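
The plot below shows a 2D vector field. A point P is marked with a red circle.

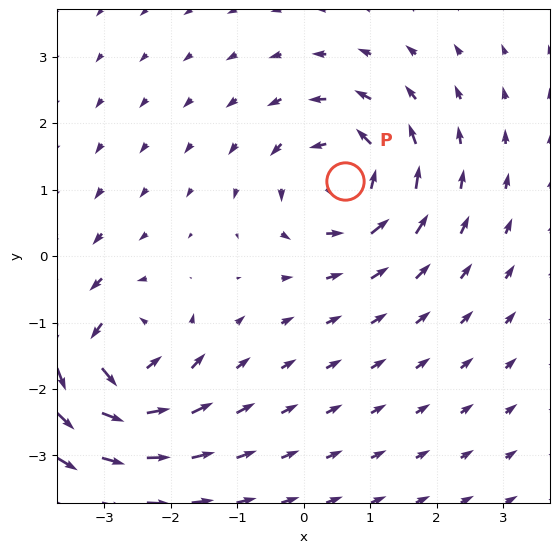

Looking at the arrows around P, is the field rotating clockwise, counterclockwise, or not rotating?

Near P at (0.6, 1.1) the arrows circulate counterclockwise. The curl (z-component) there is about +4; positive curl means counterclockwise rotation.

counterclockwise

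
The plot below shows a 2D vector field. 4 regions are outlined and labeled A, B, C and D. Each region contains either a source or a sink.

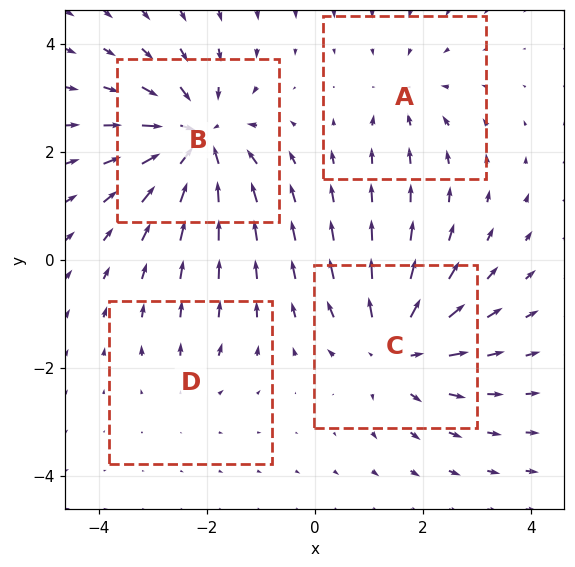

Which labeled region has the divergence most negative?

Divergence at each region's feature centre — A: about -3, B: about -7, C: about +5, D: about +2. Region B is most negative.

B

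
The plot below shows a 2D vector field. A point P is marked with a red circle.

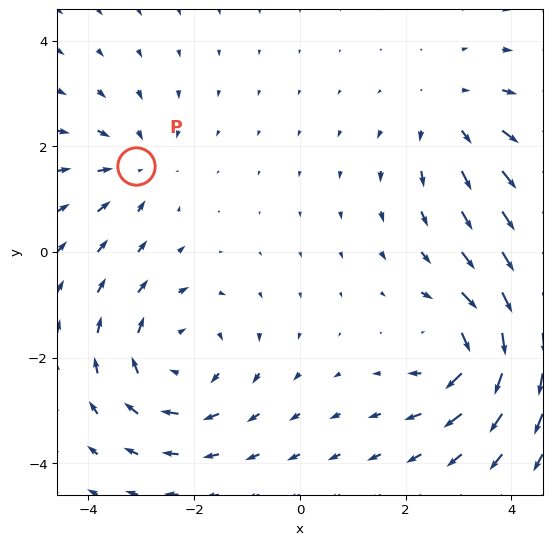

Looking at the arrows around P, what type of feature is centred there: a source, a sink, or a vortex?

sink

At P (-3.1, 1.6) the arrows converge inward. Divergence about -3, curl ≈0 — negative divergence with near-zero curl is a sink.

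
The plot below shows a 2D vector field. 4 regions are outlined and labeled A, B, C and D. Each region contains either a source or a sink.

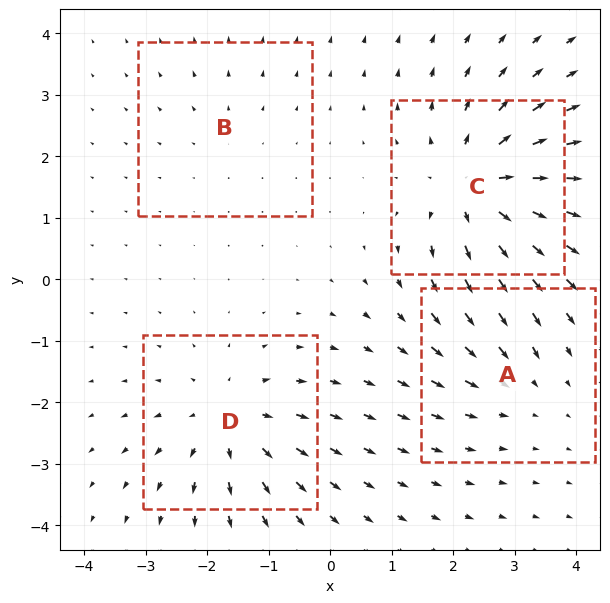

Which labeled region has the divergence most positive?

Divergence at each region's feature centre — A: about -3, B: about +2, C: about +7, D: about +5. Region C is most positive.

C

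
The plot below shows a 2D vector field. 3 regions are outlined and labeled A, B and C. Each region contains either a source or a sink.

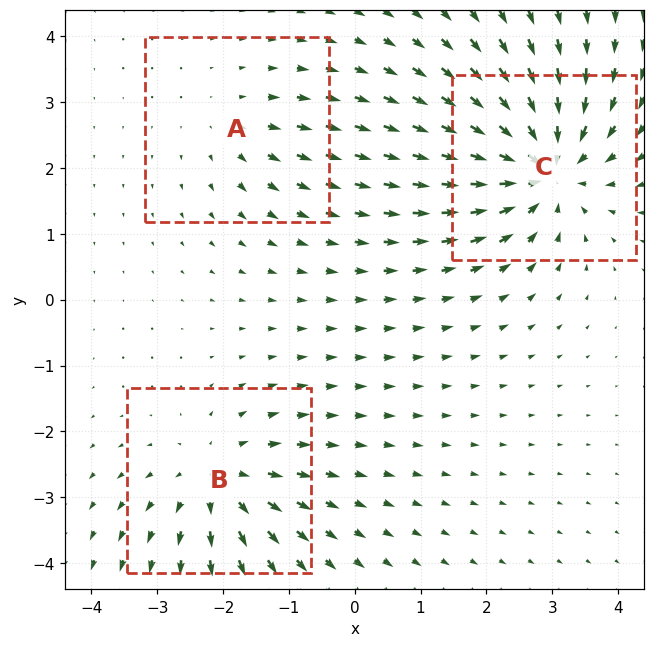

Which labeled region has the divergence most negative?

Divergence at each region's feature centre — A: about +2, B: about +4, C: about -5. Region C is most negative.

C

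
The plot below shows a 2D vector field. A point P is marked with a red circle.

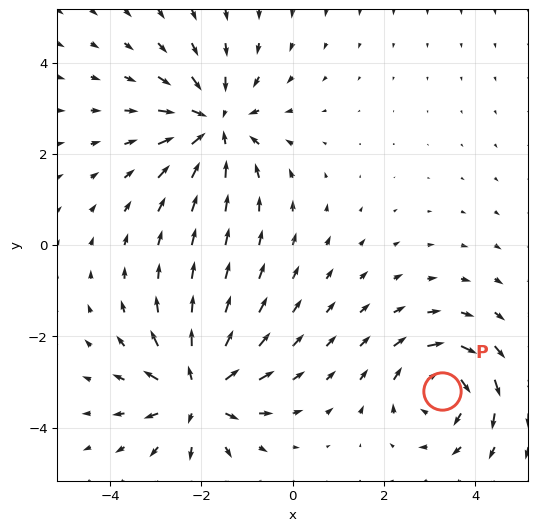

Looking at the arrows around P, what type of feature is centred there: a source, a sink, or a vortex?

vortex

At P (3.3, -3.2) the arrows circulate clockwise. Divergence ≈0, curl about -5 — near-zero divergence with nonzero curl is a vortex.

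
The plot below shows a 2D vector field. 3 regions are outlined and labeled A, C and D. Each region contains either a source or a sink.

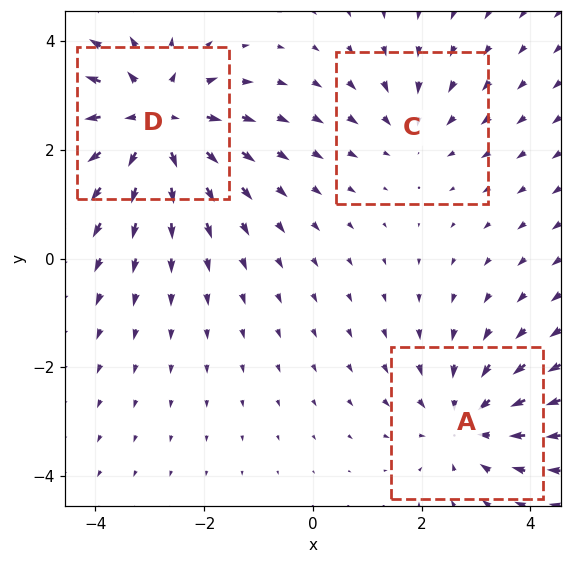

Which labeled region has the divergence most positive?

D

Divergence at each region's feature centre — A: about -3, C: about -2, D: about +4. Region D is most positive.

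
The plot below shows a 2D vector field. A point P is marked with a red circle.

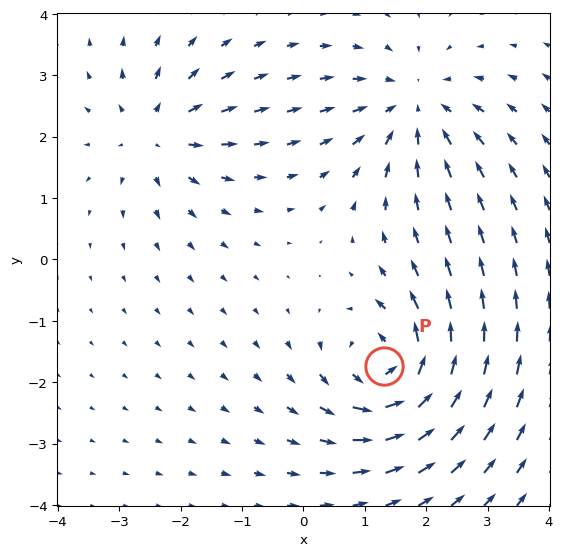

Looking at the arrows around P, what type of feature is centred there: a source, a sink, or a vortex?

At P (1.3, -1.7) the arrows circulate counterclockwise. Divergence ≈0, curl about +7 — near-zero divergence with nonzero curl is a vortex.

vortex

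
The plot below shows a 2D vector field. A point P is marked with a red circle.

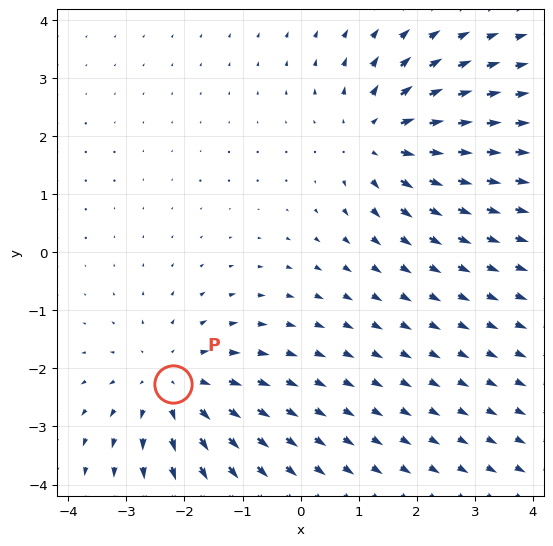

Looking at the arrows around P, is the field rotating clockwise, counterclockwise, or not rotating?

not rotating

Near P at (-2.2, -2.3) the arrows show no circulation. The curl there is ≈0.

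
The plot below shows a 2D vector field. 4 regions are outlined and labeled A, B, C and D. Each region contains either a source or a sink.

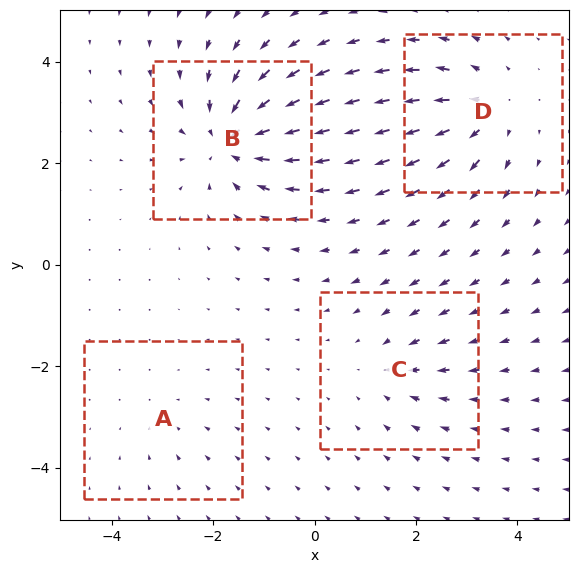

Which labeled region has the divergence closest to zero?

Divergence at each region's feature centre — A: about -2, B: about -7, C: about -3, D: about +5. Region A is closest to zero.

A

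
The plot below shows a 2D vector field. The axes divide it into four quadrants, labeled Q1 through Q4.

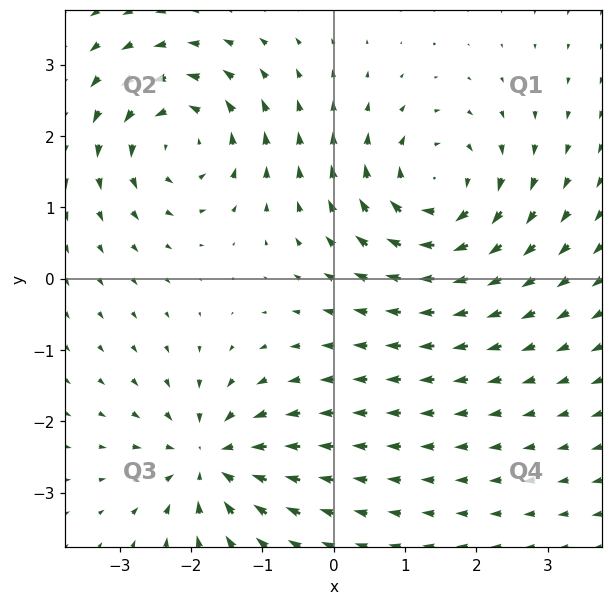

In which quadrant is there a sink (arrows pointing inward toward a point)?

The sink sits at approximately (-1.7, -2.5), which lies in quadrant Q3. The divergence there is about -4, negative as expected for a sink.

Q3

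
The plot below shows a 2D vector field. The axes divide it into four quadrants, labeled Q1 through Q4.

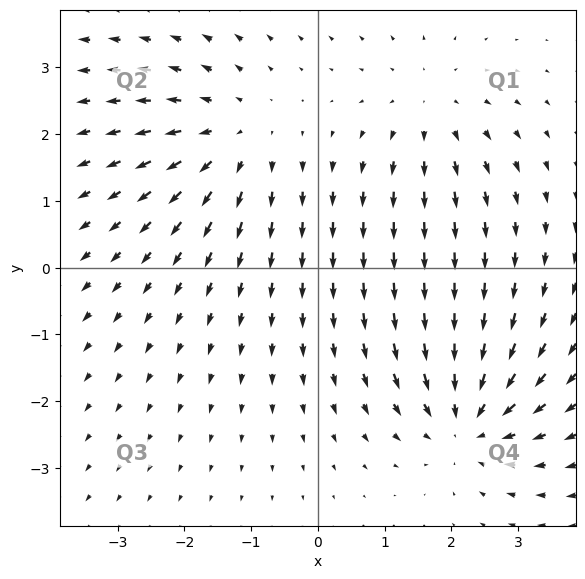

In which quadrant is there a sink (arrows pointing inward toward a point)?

Q4

The sink sits at approximately (2.2, -2.3), which lies in quadrant Q4. The divergence there is about -5, negative as expected for a sink.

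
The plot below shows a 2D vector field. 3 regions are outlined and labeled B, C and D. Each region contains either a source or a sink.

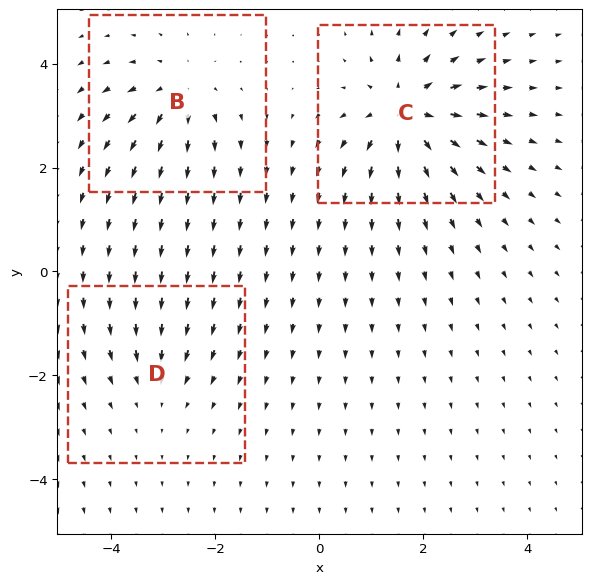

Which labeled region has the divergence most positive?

Divergence at each region's feature centre — B: about +4, C: about +6, D: about -2. Region C is most positive.

C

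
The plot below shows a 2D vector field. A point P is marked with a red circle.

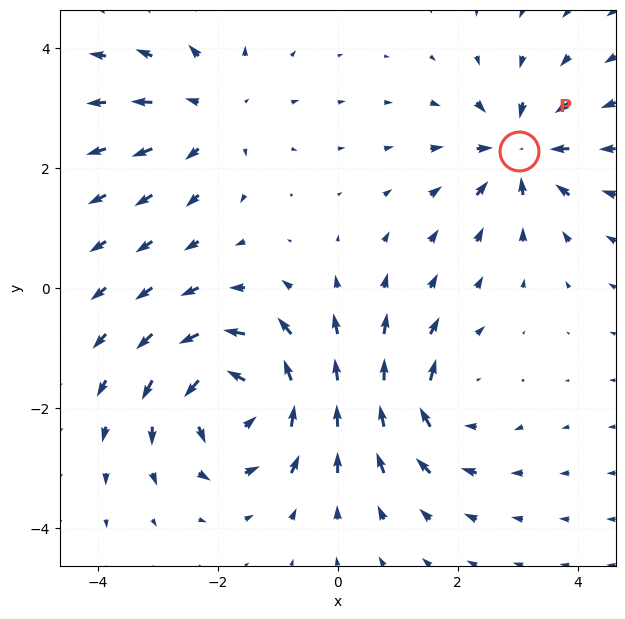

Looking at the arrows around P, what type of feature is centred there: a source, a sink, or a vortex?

sink

At P (3.0, 2.3) the arrows converge inward. Divergence about -4, curl ≈0 — negative divergence with near-zero curl is a sink.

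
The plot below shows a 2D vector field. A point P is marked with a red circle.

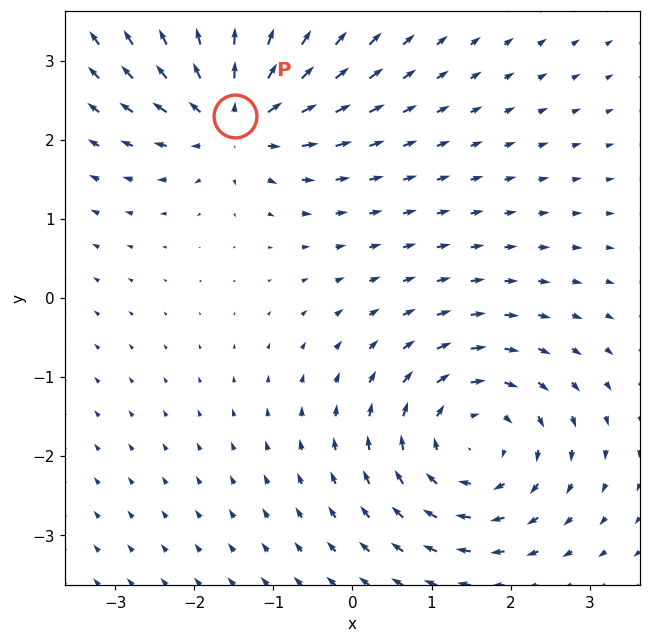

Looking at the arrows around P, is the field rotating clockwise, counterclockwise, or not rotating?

not rotating

Near P at (-1.5, 2.3) the arrows show no circulation. The curl there is ≈0.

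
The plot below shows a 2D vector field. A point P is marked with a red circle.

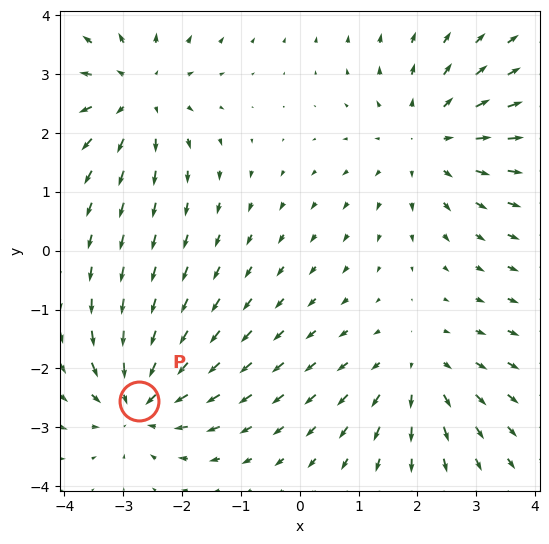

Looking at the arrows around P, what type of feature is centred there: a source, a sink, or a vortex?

At P (-2.7, -2.6) the arrows converge inward. Divergence about -5, curl ≈0 — negative divergence with near-zero curl is a sink.

sink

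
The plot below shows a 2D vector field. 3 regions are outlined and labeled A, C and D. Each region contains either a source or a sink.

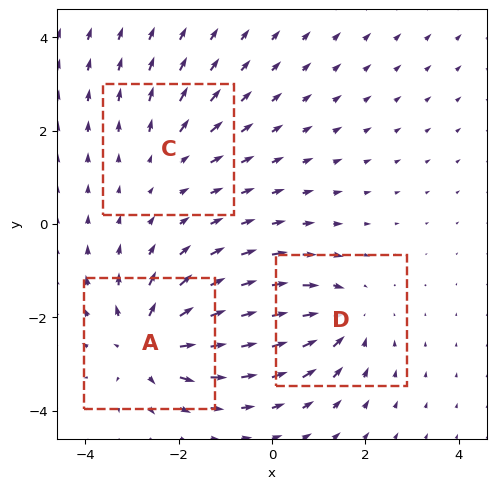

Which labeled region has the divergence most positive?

A

Divergence at each region's feature centre — A: about +4, C: about +2, D: about -3. Region A is most positive.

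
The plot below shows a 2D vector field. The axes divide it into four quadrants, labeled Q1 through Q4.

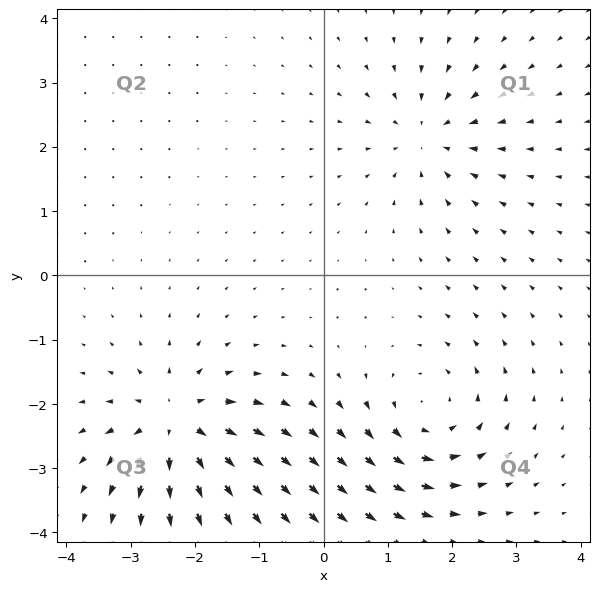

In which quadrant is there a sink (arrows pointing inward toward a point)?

The sink sits at approximately (1.6, 2.2), which lies in quadrant Q1. The divergence there is about -4, negative as expected for a sink.

Q1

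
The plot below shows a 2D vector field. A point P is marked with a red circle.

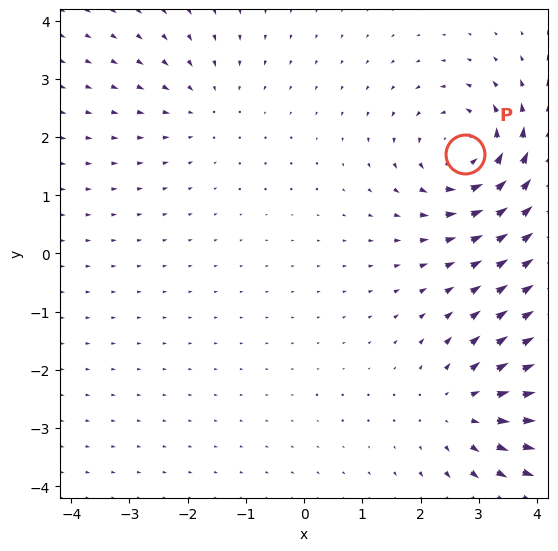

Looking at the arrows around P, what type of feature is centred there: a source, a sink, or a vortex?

At P (2.8, 1.7) the arrows circulate counterclockwise. Divergence ≈0, curl about +5 — near-zero divergence with nonzero curl is a vortex.

vortex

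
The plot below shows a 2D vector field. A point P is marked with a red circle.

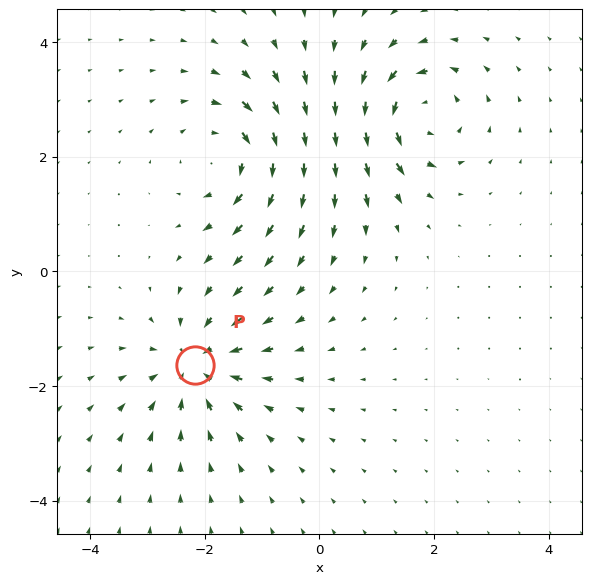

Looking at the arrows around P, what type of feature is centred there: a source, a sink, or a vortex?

At P (-2.2, -1.6) the arrows converge inward. Divergence about -6, curl ≈0 — negative divergence with near-zero curl is a sink.

sink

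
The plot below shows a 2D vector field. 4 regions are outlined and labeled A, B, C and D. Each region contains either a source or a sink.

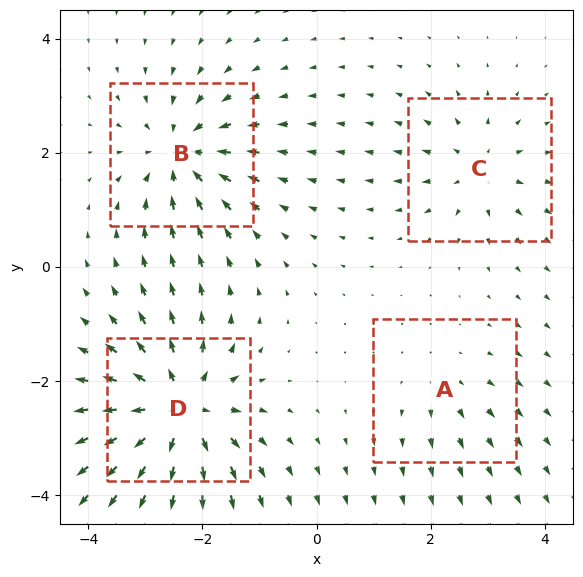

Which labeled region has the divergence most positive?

D

Divergence at each region's feature centre — A: about +2, B: about -6, C: about +4, D: about +8. Region D is most positive.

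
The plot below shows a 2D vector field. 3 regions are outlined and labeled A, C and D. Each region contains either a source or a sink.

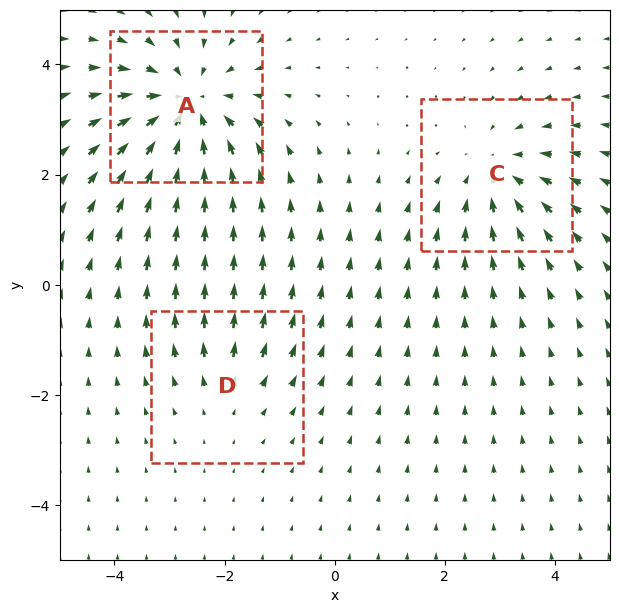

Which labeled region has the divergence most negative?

A

Divergence at each region's feature centre — A: about -4, C: about -3, D: about +2. Region A is most negative.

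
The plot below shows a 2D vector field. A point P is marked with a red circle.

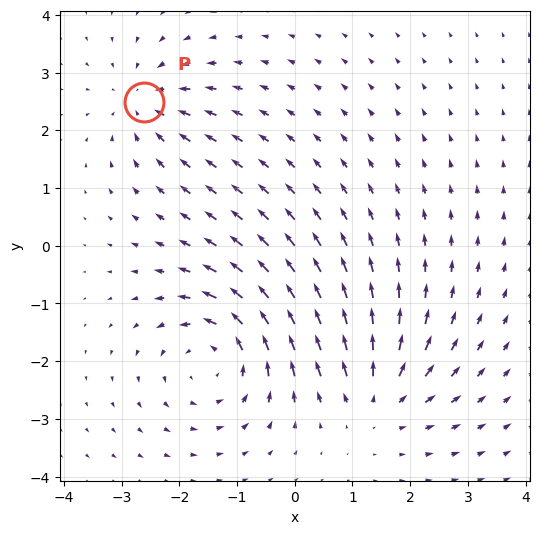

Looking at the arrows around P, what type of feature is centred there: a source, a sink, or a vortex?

sink

At P (-2.6, 2.5) the arrows converge inward. Divergence about -4, curl ≈0 — negative divergence with near-zero curl is a sink.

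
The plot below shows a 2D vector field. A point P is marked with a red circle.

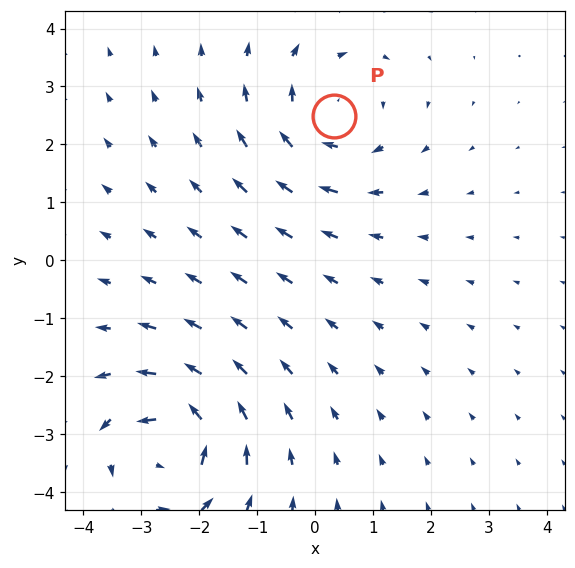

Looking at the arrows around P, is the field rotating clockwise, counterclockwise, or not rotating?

Near P at (0.3, 2.5) the arrows circulate clockwise. The curl (z-component) there is about -4; negative curl means clockwise rotation.

clockwise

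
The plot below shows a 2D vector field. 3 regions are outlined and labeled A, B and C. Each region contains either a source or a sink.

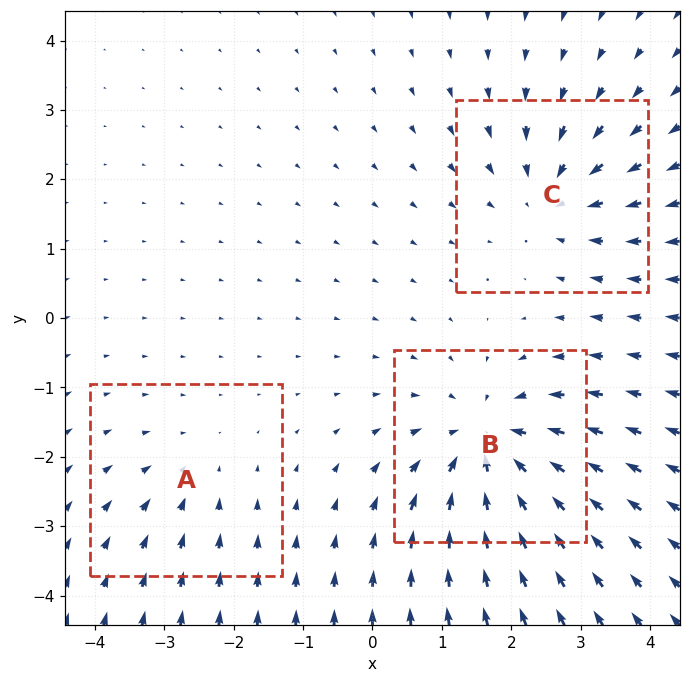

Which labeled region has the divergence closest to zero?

Divergence at each region's feature centre — A: about -2, B: about -5, C: about -3. Region A is closest to zero.

A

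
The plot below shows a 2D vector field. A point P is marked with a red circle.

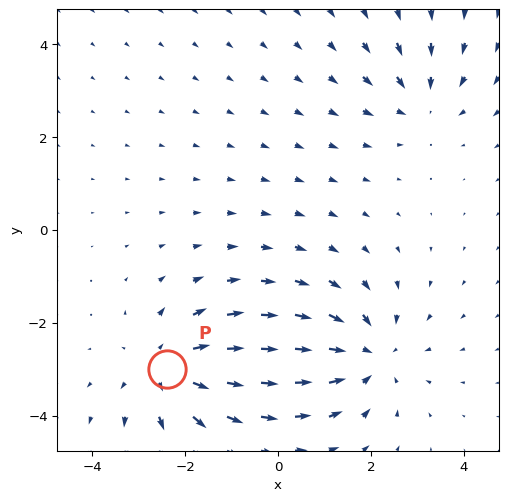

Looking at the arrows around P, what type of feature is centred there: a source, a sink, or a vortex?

source

At P (-2.4, -3.0) the arrows spread outward. Divergence about +4, curl ≈0 — positive divergence with near-zero curl is a source.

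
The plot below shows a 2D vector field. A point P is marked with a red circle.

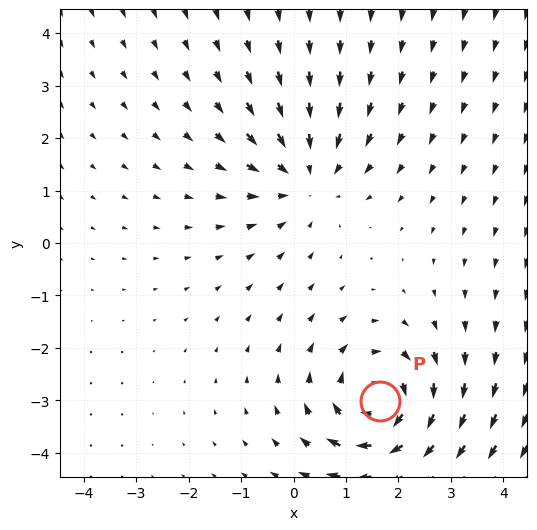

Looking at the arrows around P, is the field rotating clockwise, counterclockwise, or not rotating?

clockwise

Near P at (1.6, -3.0) the arrows circulate clockwise. The curl (z-component) there is about -5; negative curl means clockwise rotation.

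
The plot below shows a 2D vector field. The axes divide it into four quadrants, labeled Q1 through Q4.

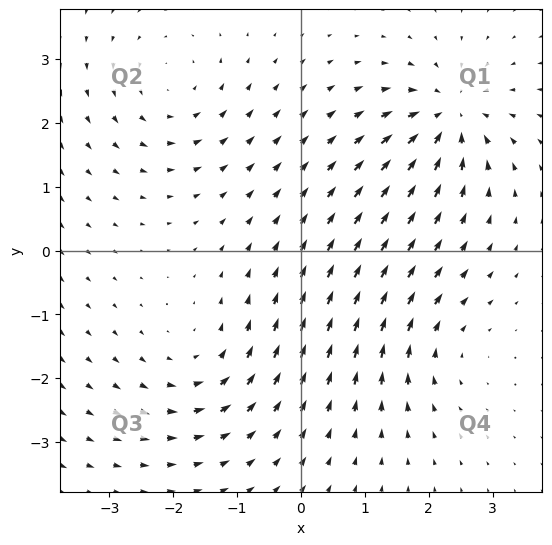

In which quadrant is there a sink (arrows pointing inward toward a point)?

Q1

The sink sits at approximately (2.3, 2.1), which lies in quadrant Q1. The divergence there is about -6, negative as expected for a sink.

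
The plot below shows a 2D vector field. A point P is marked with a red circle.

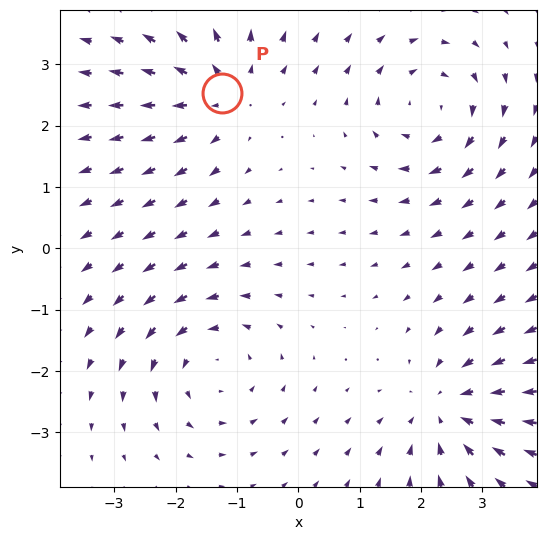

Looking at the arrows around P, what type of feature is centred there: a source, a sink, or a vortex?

source

At P (-1.2, 2.5) the arrows spread outward. Divergence about +5, curl ≈0 — positive divergence with near-zero curl is a source.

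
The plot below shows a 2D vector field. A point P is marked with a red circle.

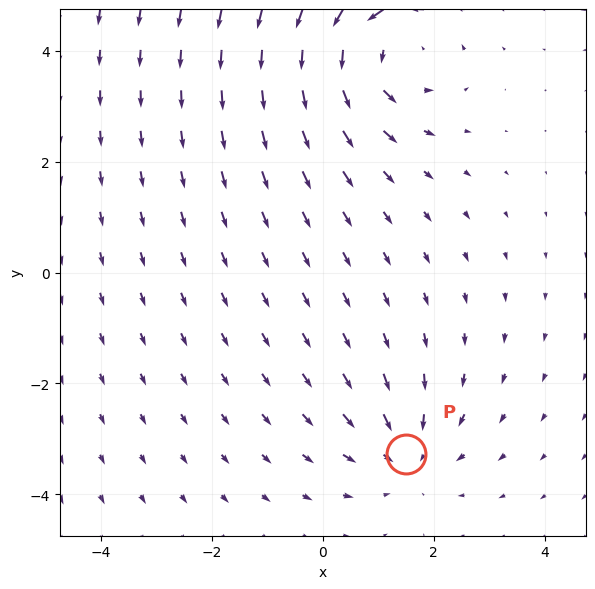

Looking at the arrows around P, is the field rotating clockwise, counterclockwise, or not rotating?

Near P at (1.5, -3.3) the arrows show no circulation. The curl there is ≈0.

not rotating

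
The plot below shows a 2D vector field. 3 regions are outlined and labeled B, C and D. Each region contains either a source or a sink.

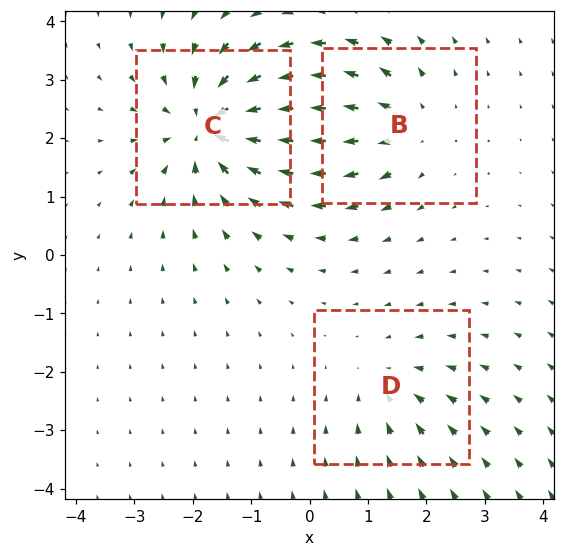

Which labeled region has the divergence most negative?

C

Divergence at each region's feature centre — B: about +3, C: about -5, D: about -2. Region C is most negative.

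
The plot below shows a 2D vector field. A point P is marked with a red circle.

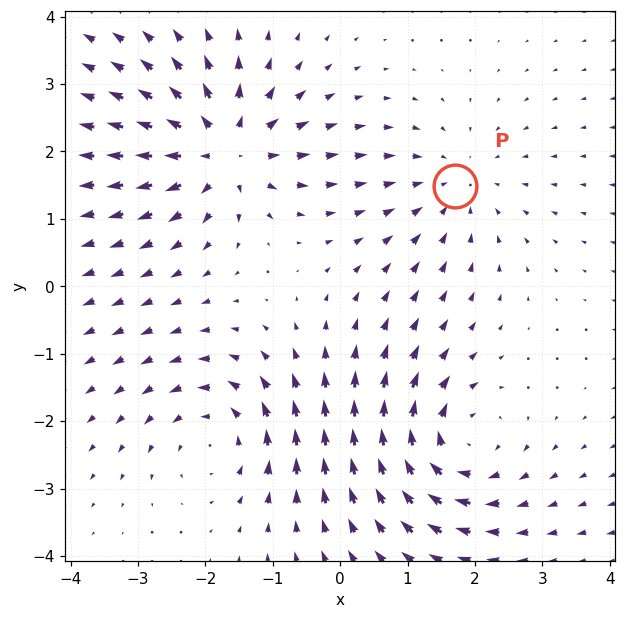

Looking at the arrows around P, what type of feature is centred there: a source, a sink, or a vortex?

sink

At P (1.7, 1.5) the arrows converge inward. Divergence about -3, curl ≈0 — negative divergence with near-zero curl is a sink.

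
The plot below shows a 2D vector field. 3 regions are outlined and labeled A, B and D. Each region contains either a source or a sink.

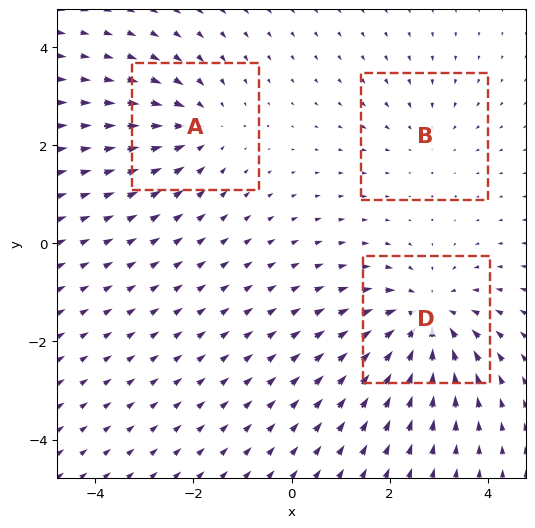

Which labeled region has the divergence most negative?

D

Divergence at each region's feature centre — A: about -3, B: about -2, D: about -5. Region D is most negative.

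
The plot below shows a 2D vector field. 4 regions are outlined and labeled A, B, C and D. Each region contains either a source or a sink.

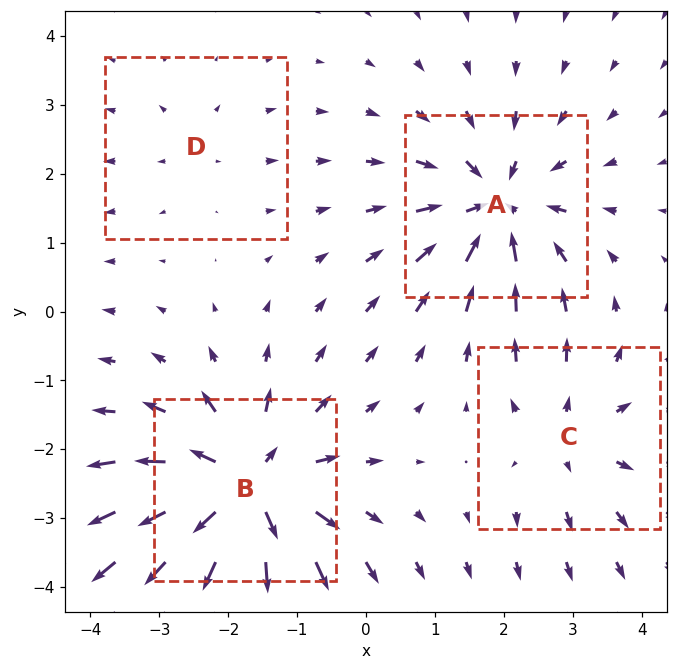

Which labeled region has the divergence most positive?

B

Divergence at each region's feature centre — A: about -6, B: about +8, C: about +4, D: about +2. Region B is most positive.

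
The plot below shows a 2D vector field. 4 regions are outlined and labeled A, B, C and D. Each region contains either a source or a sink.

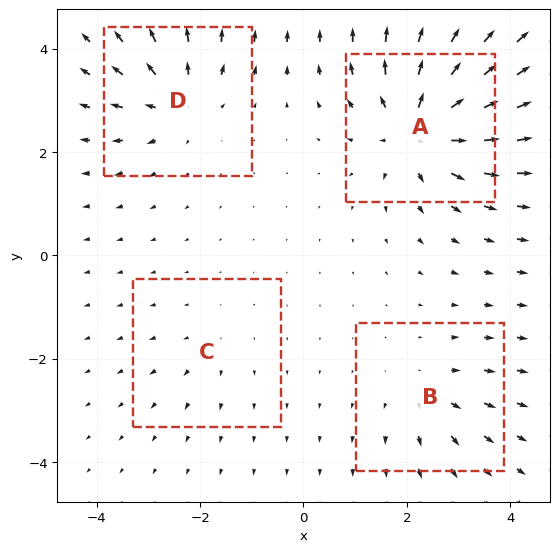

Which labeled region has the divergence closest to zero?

C

Divergence at each region's feature centre — A: about +8, B: about +4, C: about +2, D: about +5. Region C is closest to zero.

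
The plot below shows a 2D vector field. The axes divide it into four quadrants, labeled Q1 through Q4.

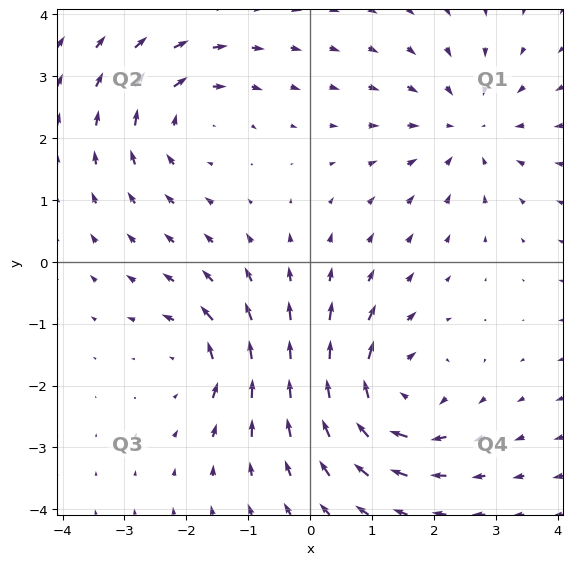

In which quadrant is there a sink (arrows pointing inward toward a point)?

The sink sits at approximately (2.5, 2.2), which lies in quadrant Q1. The divergence there is about -3, negative as expected for a sink.

Q1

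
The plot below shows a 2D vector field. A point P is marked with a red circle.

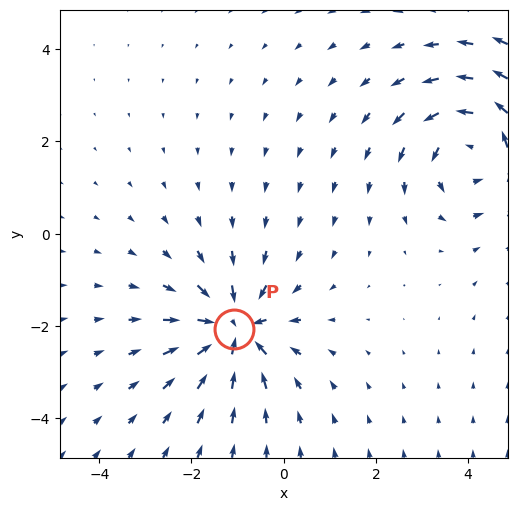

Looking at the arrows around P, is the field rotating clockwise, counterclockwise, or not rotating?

Near P at (-1.1, -2.1) the arrows show no circulation. The curl there is ≈0.

not rotating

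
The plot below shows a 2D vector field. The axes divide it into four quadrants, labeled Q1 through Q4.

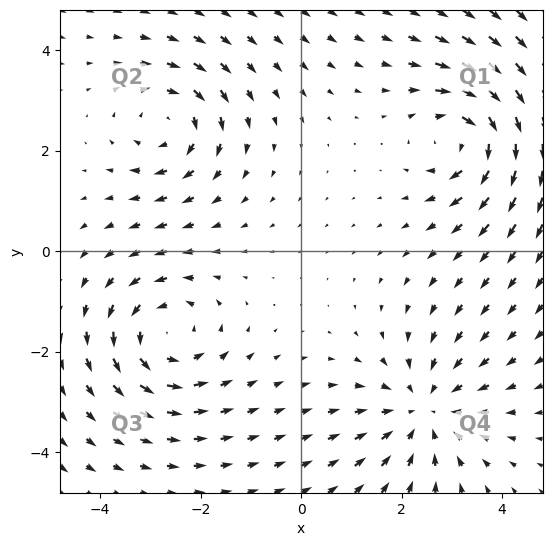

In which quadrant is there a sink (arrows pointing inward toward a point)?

Q4

The sink sits at approximately (2.5, -3.2), which lies in quadrant Q4. The divergence there is about -4, negative as expected for a sink.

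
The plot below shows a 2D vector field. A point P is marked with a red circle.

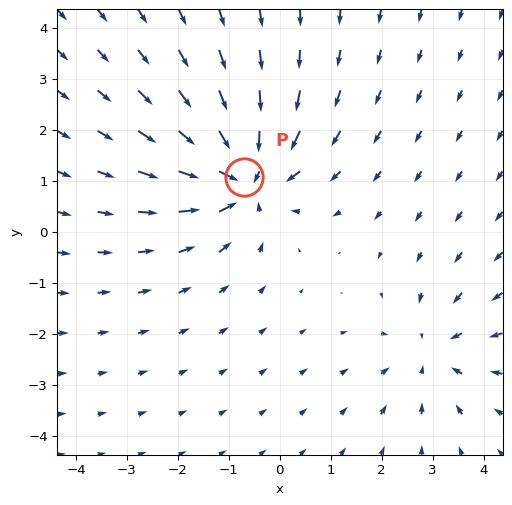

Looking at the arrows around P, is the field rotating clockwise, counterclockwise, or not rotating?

Near P at (-0.7, 1.1) the arrows show no circulation. The curl there is ≈0.

not rotating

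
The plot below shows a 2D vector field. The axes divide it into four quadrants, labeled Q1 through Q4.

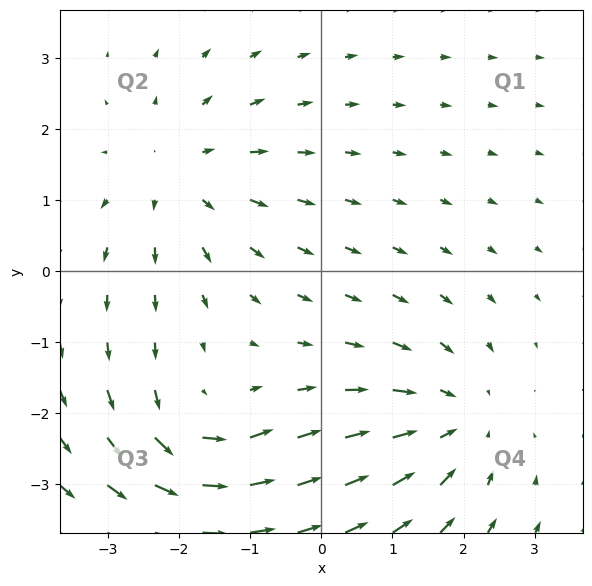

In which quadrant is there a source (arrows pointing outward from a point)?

The source sits at approximately (-2.0, 1.3), which lies in quadrant Q2. The divergence there is about +4, positive as expected for a source.

Q2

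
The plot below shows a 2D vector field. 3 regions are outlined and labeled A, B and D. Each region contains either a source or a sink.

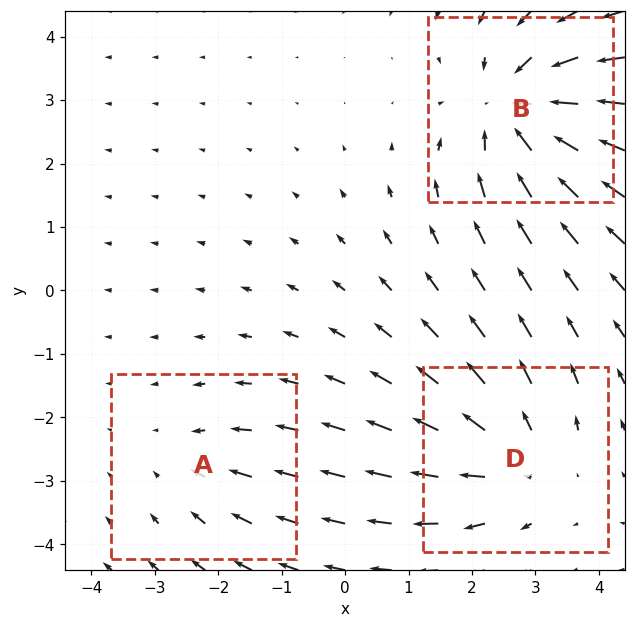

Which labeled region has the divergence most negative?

B

Divergence at each region's feature centre — A: about -2, B: about -4, D: about +3. Region B is most negative.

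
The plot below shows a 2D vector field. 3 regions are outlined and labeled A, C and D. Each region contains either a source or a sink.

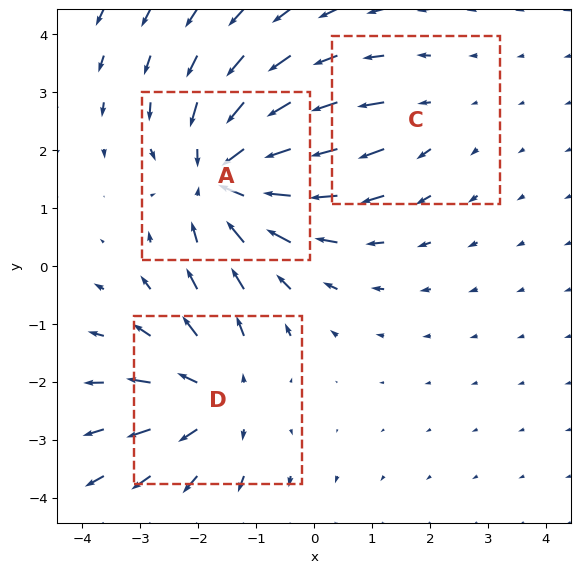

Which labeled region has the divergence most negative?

Divergence at each region's feature centre — A: about -4, C: about +2, D: about +3. Region A is most negative.

A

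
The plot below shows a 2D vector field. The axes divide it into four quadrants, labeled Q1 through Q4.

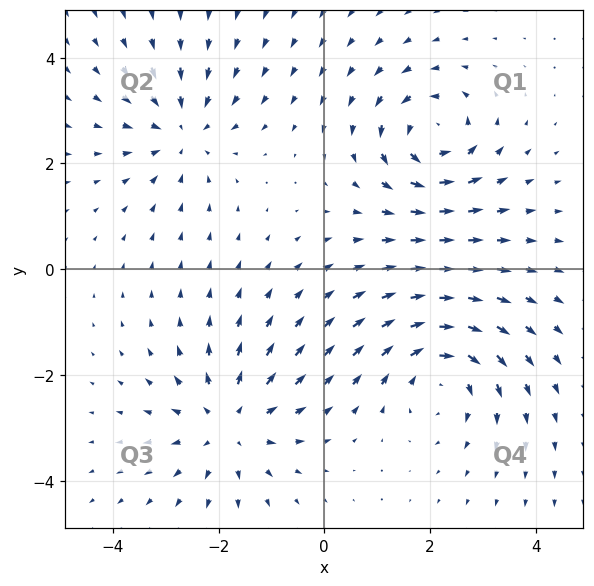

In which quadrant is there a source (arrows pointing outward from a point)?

Q3

The source sits at approximately (-1.8, -2.9), which lies in quadrant Q3. The divergence there is about +4, positive as expected for a source.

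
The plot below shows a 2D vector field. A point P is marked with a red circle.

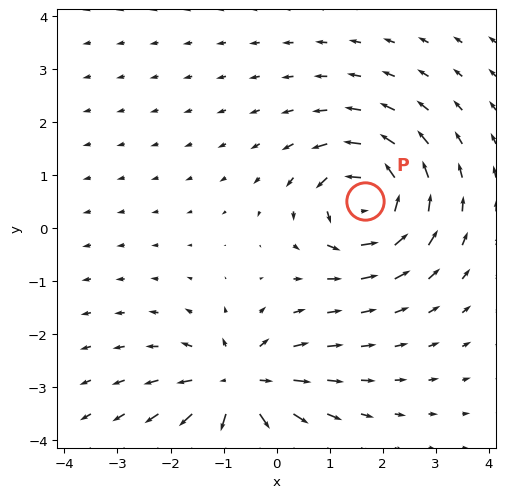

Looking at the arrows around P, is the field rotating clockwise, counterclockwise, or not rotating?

Near P at (1.7, 0.5) the arrows circulate counterclockwise. The curl (z-component) there is about +5; positive curl means counterclockwise rotation.

counterclockwise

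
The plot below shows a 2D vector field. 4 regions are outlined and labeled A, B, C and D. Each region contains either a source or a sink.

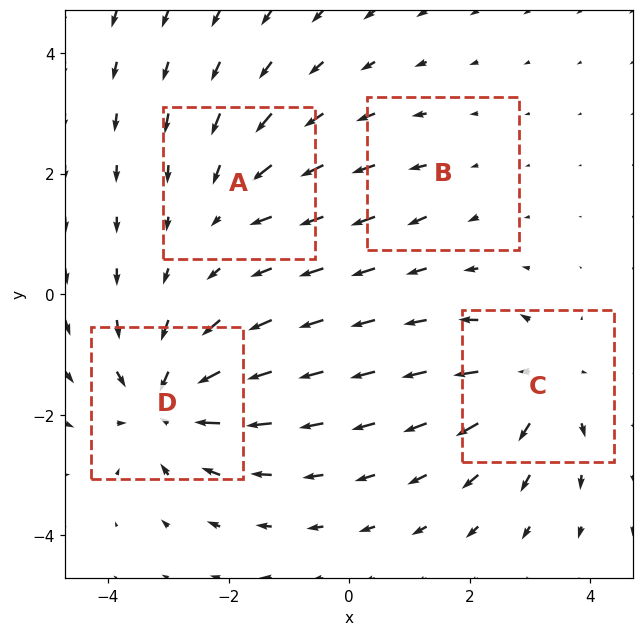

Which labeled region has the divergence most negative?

Divergence at each region's feature centre — A: about -3, B: about +2, C: about +5, D: about -6. Region D is most negative.

D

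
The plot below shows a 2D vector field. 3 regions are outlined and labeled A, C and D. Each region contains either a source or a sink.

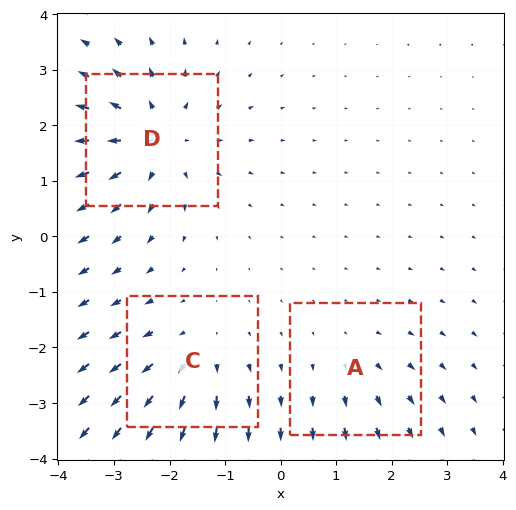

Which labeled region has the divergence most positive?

Divergence at each region's feature centre — A: about +2, C: about +3, D: about +5. Region D is most positive.

D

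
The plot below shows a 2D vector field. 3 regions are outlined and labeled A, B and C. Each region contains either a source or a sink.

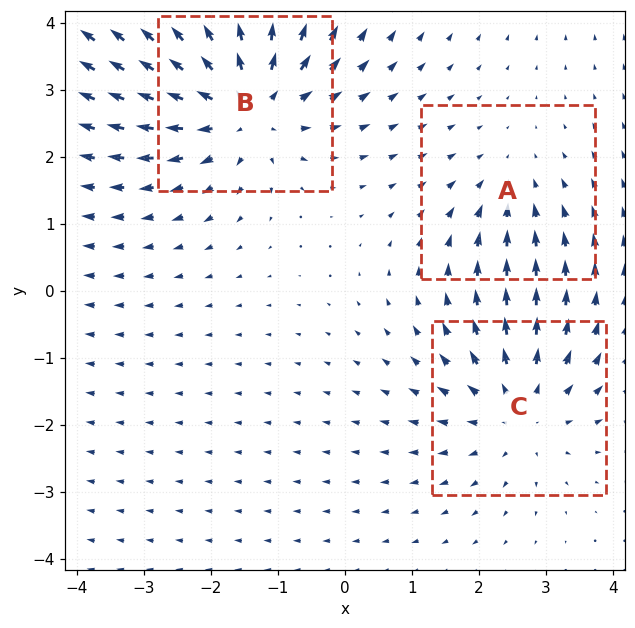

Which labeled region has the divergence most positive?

B

Divergence at each region's feature centre — A: about -2, B: about +4, C: about +3. Region B is most positive.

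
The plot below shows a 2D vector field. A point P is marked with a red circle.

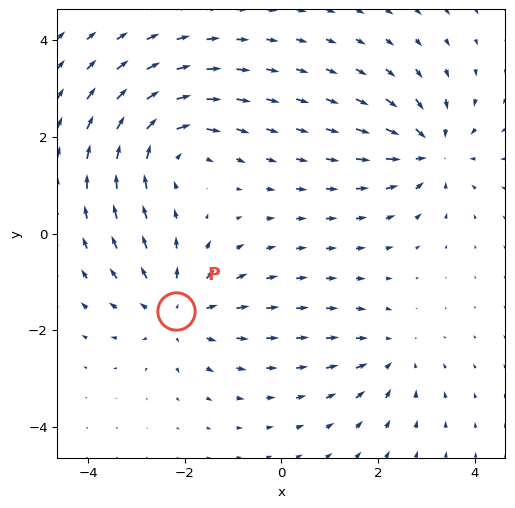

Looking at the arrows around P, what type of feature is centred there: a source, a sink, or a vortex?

source

At P (-2.2, -1.6) the arrows spread outward. Divergence about +5, curl ≈0 — positive divergence with near-zero curl is a source.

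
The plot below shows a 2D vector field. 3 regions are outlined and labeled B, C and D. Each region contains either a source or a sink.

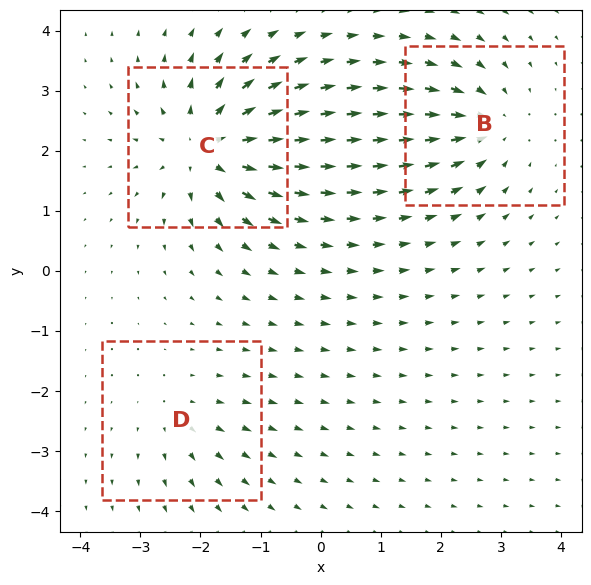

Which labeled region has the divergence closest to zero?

Divergence at each region's feature centre — B: about -4, C: about +6, D: about +2. Region D is closest to zero.

D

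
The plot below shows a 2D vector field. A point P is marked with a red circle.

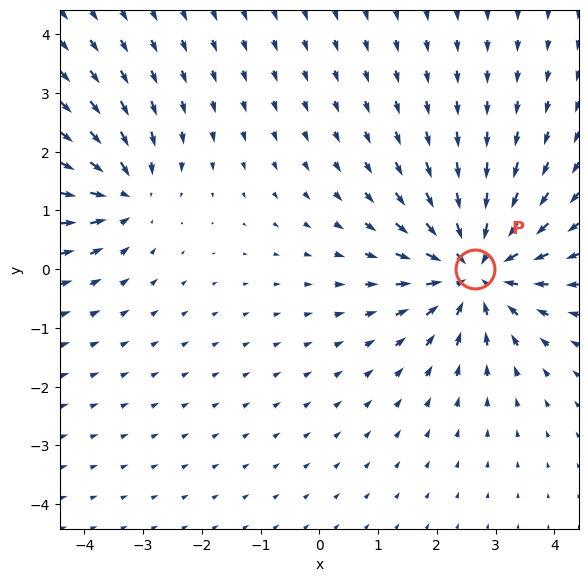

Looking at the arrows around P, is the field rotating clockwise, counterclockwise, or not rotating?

not rotating

Near P at (2.6, -0.0) the arrows show no circulation. The curl there is ≈0.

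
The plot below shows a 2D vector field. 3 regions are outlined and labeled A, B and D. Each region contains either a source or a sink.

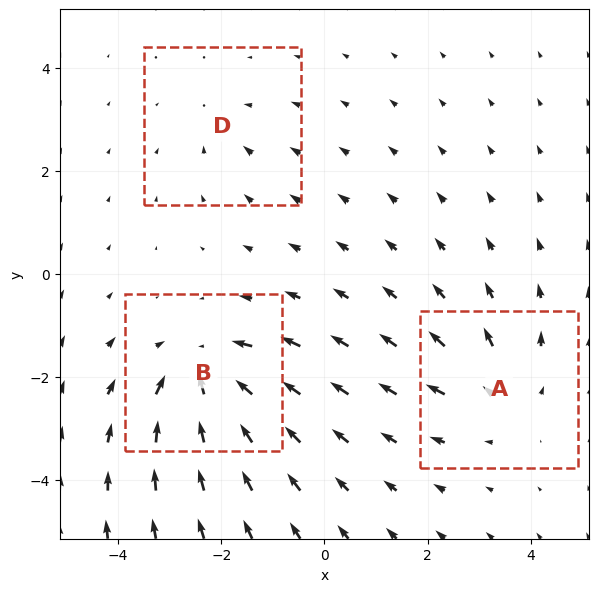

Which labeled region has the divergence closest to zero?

D

Divergence at each region's feature centre — A: about +3, B: about -5, D: about -2. Region D is closest to zero.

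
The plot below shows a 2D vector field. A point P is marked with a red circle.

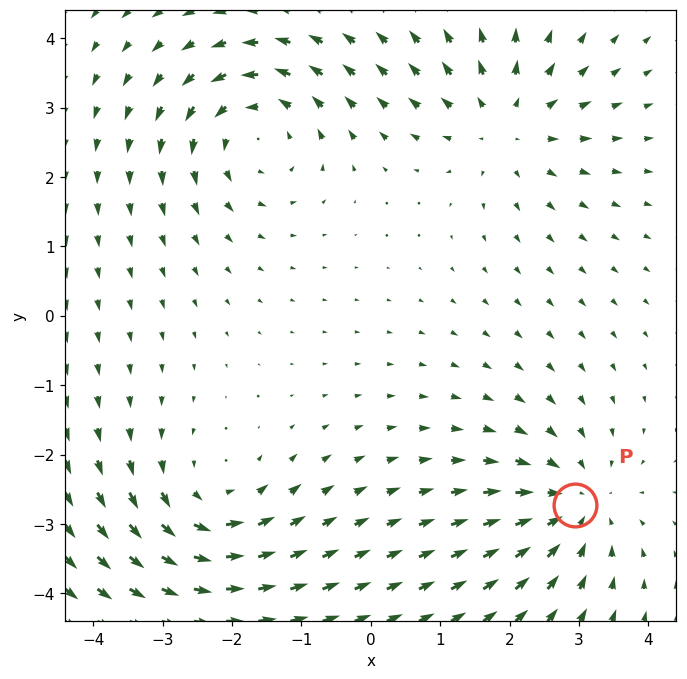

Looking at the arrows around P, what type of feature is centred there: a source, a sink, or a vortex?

At P (2.9, -2.7) the arrows converge inward. Divergence about -4, curl ≈0 — negative divergence with near-zero curl is a sink.

sink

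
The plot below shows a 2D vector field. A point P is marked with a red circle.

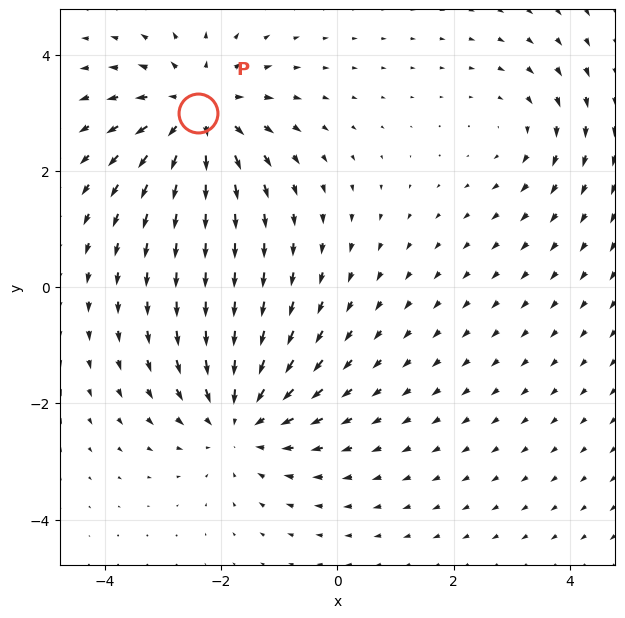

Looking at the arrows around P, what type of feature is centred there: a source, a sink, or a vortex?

At P (-2.4, 3.0) the arrows spread outward. Divergence about +5, curl ≈0 — positive divergence with near-zero curl is a source.

source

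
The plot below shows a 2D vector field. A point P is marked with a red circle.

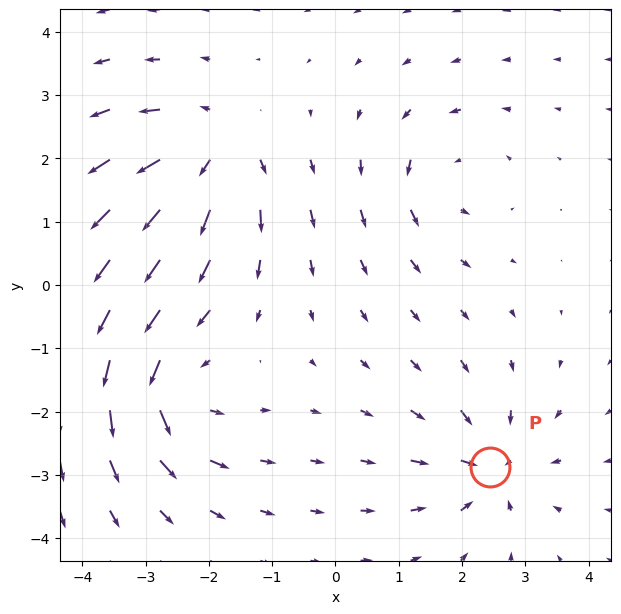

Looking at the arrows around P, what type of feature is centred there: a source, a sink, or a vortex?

At P (2.4, -2.9) the arrows converge inward. Divergence about -5, curl ≈0 — negative divergence with near-zero curl is a sink.

sink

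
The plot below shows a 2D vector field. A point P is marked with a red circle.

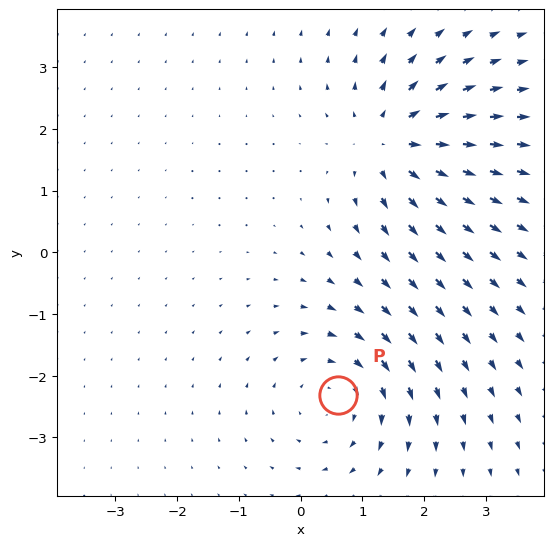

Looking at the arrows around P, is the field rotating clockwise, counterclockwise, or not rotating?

clockwise

Near P at (0.6, -2.3) the arrows circulate clockwise. The curl (z-component) there is about -3; negative curl means clockwise rotation.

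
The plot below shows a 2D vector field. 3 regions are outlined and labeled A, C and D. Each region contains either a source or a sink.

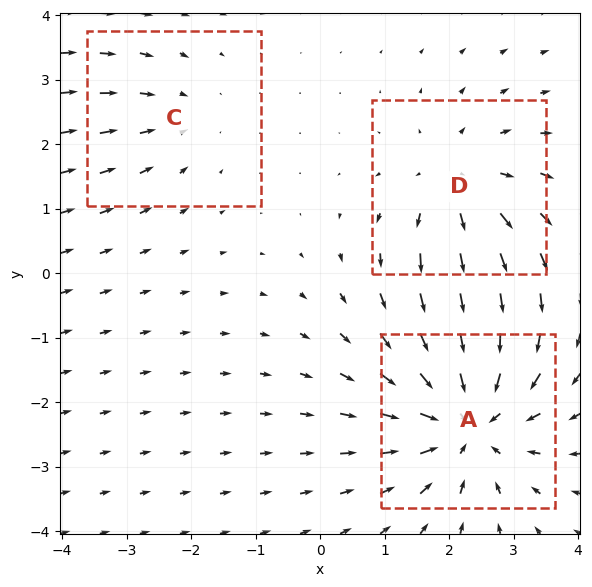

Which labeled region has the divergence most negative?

Divergence at each region's feature centre — A: about -4, C: about -2, D: about +3. Region A is most negative.

A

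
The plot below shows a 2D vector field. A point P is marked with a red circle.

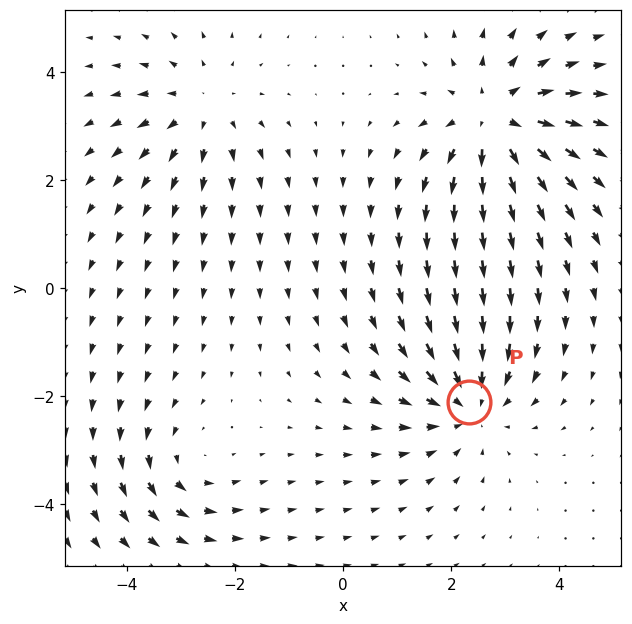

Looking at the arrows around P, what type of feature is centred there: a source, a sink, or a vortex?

sink

At P (2.3, -2.1) the arrows converge inward. Divergence about -3, curl ≈0 — negative divergence with near-zero curl is a sink.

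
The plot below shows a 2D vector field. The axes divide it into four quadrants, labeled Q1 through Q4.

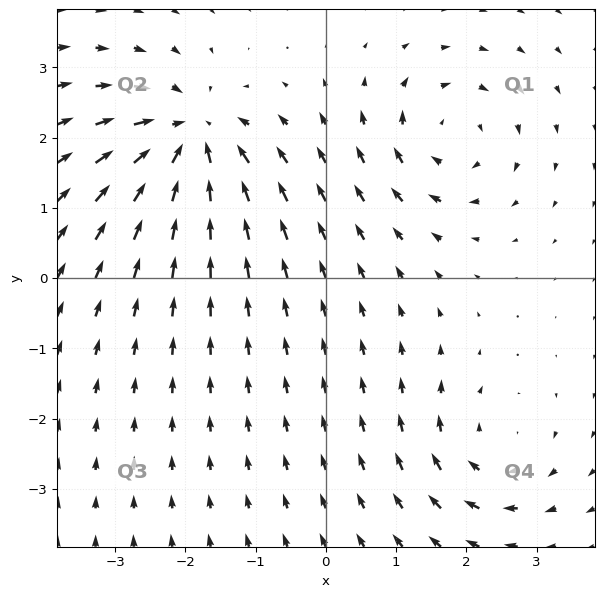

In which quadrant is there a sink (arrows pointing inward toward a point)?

Q2

The sink sits at approximately (-1.9, 2.0), which lies in quadrant Q2. The divergence there is about -6, negative as expected for a sink.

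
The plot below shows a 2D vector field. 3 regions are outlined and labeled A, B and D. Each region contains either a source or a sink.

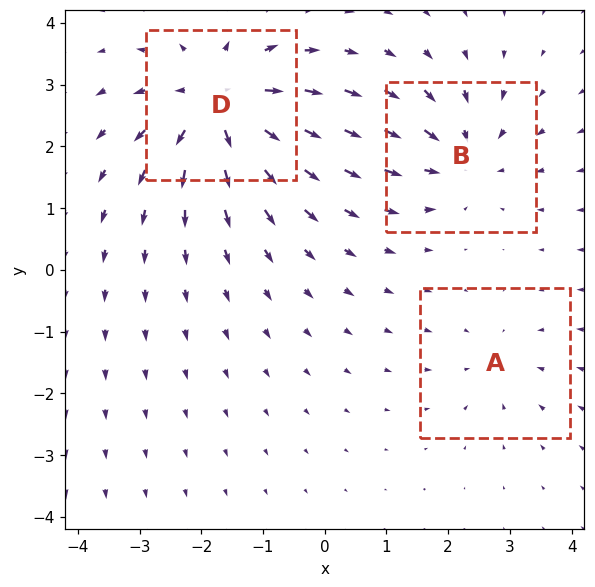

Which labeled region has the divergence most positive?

Divergence at each region's feature centre — A: about -2, B: about -4, D: about +5. Region D is most positive.

D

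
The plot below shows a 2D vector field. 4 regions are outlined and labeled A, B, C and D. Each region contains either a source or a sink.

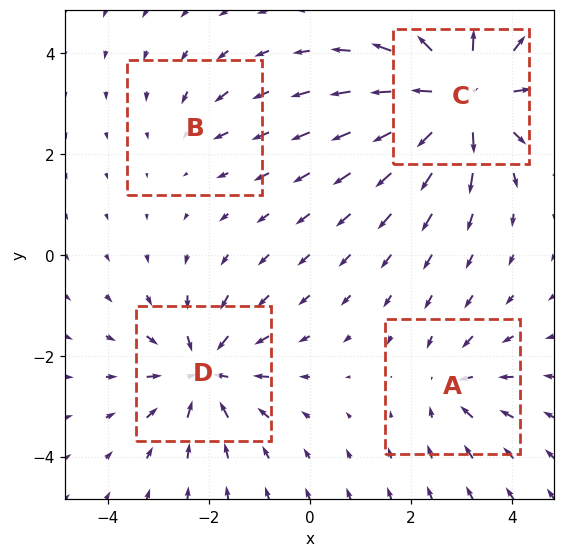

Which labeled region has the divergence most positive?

Divergence at each region's feature centre — A: about -4, B: about -2, C: about +8, D: about -5. Region C is most positive.

C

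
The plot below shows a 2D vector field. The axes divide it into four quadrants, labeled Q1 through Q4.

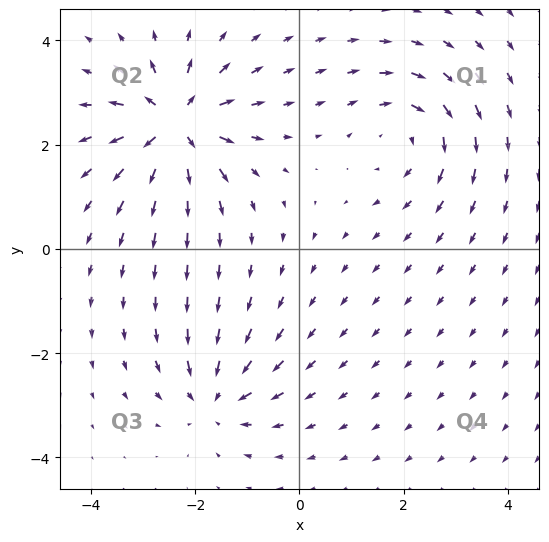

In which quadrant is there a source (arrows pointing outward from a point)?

The source sits at approximately (-2.4, 2.4), which lies in quadrant Q2. The divergence there is about +7, positive as expected for a source.

Q2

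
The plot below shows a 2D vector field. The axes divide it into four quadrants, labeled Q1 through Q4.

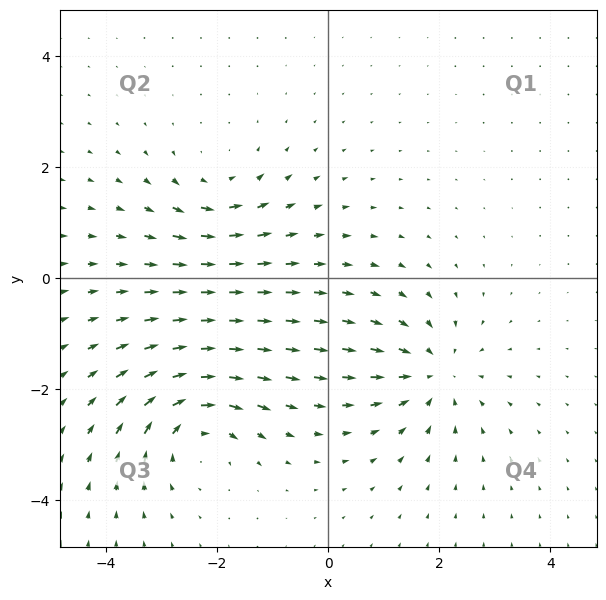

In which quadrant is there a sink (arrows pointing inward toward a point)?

The sink sits at approximately (1.9, -1.7), which lies in quadrant Q4. The divergence there is about -4, negative as expected for a sink.

Q4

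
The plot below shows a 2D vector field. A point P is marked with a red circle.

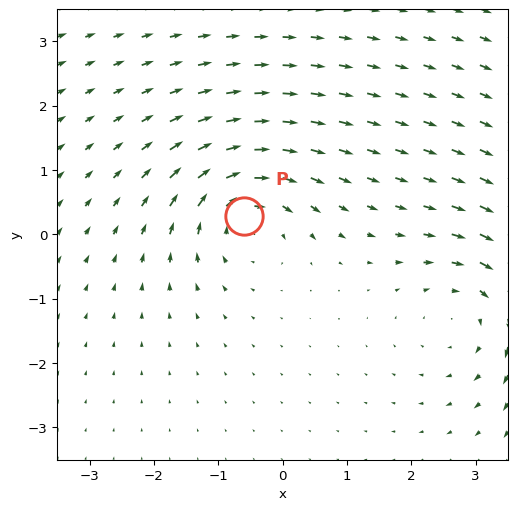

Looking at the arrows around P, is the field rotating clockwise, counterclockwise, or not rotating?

clockwise

Near P at (-0.6, 0.3) the arrows circulate clockwise. The curl (z-component) there is about -5; negative curl means clockwise rotation.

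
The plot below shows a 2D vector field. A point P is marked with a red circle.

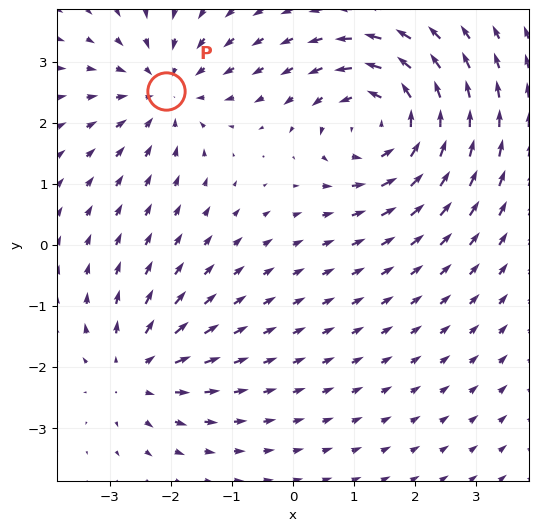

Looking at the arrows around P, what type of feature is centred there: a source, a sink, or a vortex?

sink

At P (-2.1, 2.5) the arrows converge inward. Divergence about -3, curl ≈0 — negative divergence with near-zero curl is a sink.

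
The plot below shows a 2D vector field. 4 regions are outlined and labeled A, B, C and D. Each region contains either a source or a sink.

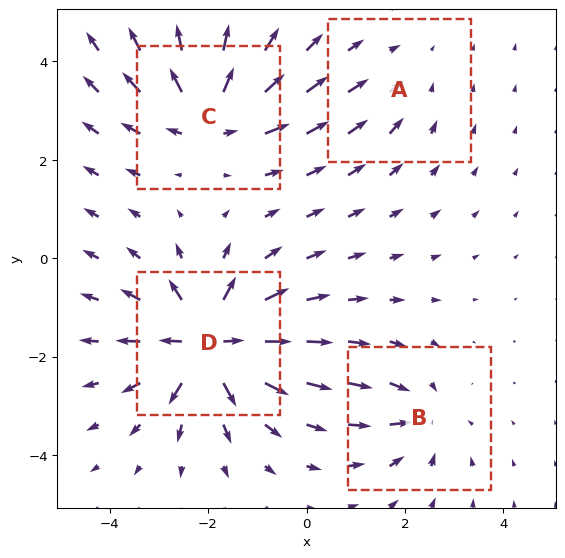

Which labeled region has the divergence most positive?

D

Divergence at each region's feature centre — A: about -2, B: about -4, C: about +7, D: about +9. Region D is most positive.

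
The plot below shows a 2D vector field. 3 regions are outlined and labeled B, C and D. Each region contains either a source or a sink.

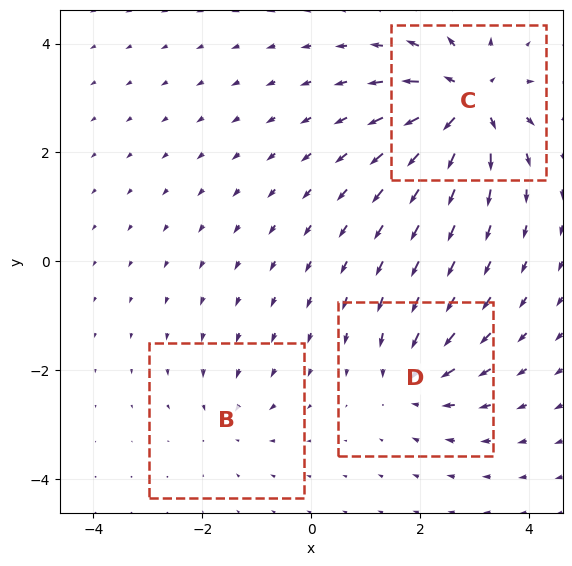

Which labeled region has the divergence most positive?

Divergence at each region's feature centre — B: about -3, C: about +7, D: about -4. Region C is most positive.

C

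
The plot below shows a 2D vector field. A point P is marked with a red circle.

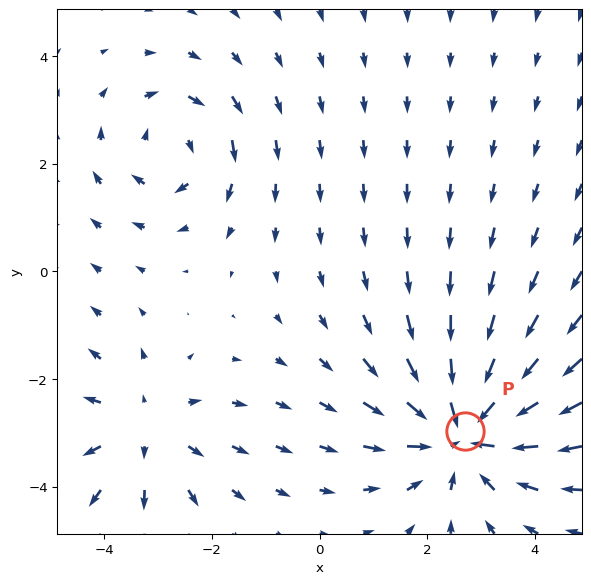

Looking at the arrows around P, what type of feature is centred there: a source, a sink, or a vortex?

sink

At P (2.7, -3.0) the arrows converge inward. Divergence about -4, curl ≈0 — negative divergence with near-zero curl is a sink.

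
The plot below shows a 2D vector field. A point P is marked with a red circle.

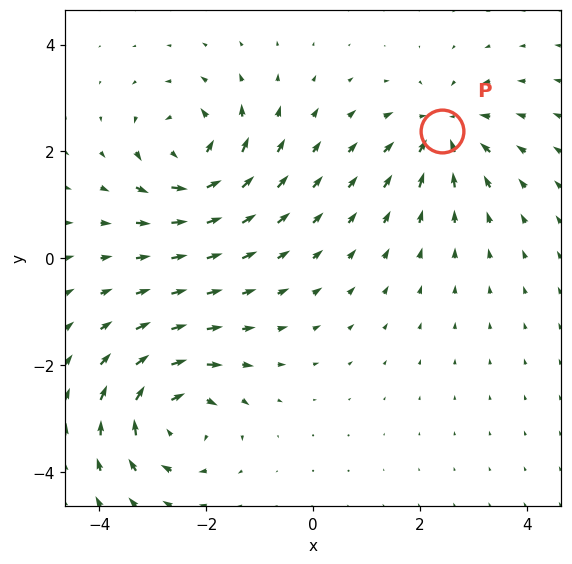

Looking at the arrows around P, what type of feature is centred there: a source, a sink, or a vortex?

sink

At P (2.4, 2.4) the arrows converge inward. Divergence about -5, curl ≈0 — negative divergence with near-zero curl is a sink.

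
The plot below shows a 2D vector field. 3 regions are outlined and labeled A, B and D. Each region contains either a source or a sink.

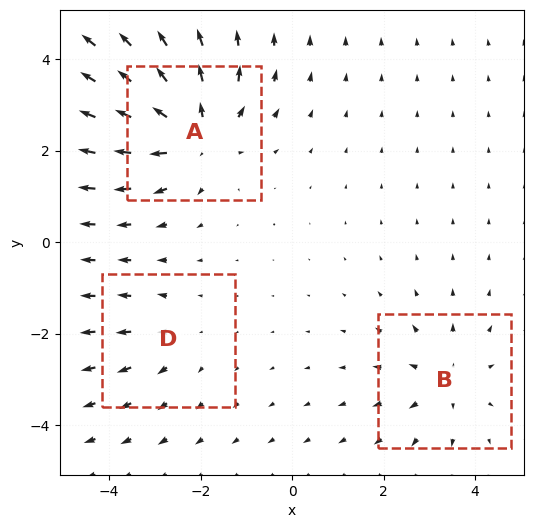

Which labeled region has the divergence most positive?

A

Divergence at each region's feature centre — A: about +5, B: about +3, D: about +2. Region A is most positive.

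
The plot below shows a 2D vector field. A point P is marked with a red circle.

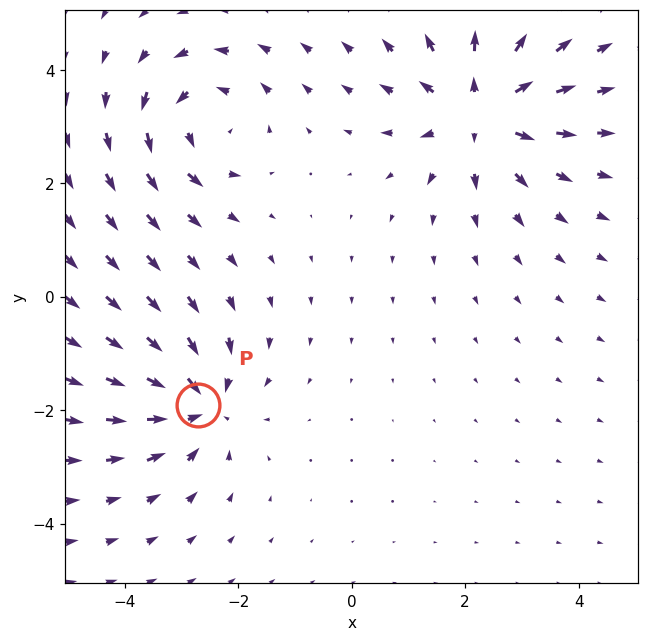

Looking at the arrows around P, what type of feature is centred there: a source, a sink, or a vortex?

sink

At P (-2.7, -1.9) the arrows converge inward. Divergence about -4, curl ≈0 — negative divergence with near-zero curl is a sink.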